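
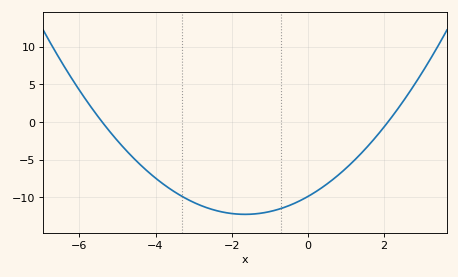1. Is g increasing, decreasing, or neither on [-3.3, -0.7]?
neither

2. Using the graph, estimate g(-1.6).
-12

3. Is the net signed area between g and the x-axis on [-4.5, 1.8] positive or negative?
negative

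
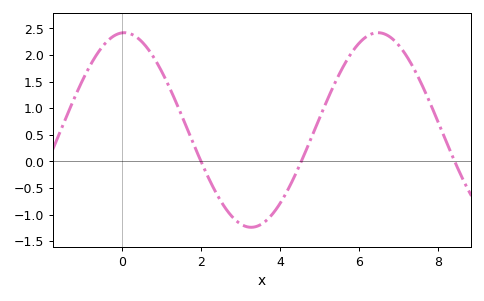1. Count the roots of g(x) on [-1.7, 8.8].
3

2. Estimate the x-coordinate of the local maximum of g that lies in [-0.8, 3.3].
0.063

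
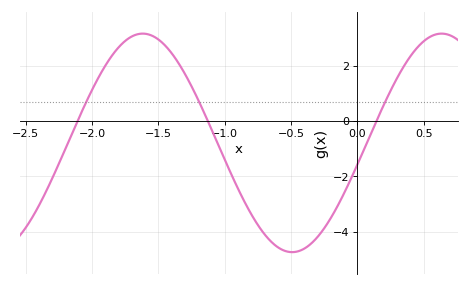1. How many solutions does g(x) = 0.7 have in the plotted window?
3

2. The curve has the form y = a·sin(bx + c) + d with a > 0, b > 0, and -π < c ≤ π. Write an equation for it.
y = 3.95sin(2.79x - 0.2) - 0.79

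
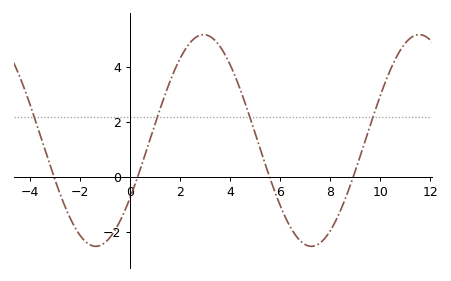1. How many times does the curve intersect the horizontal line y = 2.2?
4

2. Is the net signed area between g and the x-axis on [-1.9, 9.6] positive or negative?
positive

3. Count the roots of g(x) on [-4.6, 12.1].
4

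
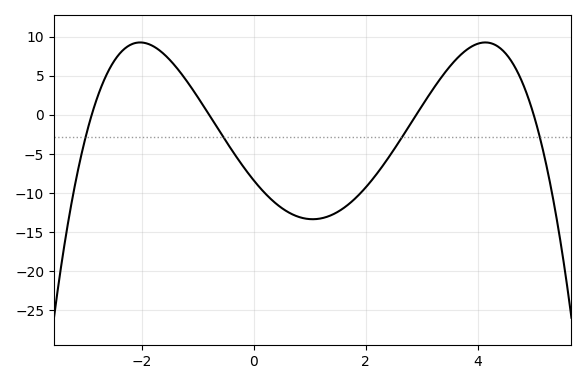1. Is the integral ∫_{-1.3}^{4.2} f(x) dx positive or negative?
negative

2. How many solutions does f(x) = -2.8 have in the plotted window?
4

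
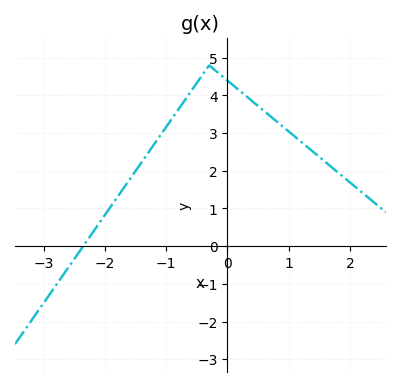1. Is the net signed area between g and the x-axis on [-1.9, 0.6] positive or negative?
positive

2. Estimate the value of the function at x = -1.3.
2.47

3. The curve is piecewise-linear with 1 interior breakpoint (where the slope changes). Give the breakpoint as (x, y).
(-0.3, 4.8)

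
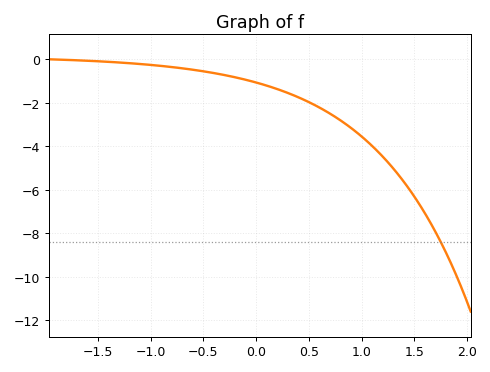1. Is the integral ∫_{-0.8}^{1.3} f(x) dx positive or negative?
negative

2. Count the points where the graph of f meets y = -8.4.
1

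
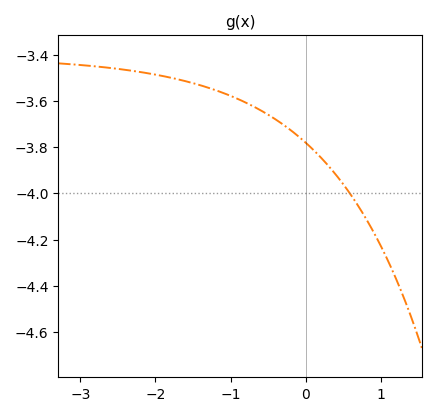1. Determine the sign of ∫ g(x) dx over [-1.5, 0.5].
negative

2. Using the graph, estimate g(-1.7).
-3.51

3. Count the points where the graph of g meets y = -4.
1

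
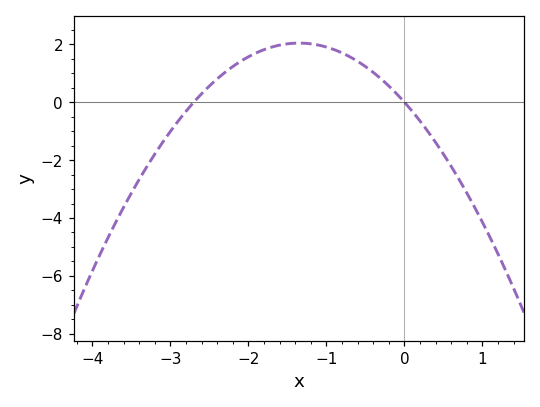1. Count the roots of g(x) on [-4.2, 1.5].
2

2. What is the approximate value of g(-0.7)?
1.57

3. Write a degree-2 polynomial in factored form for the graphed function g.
y = -1.12(x + 2.7)(x - 0)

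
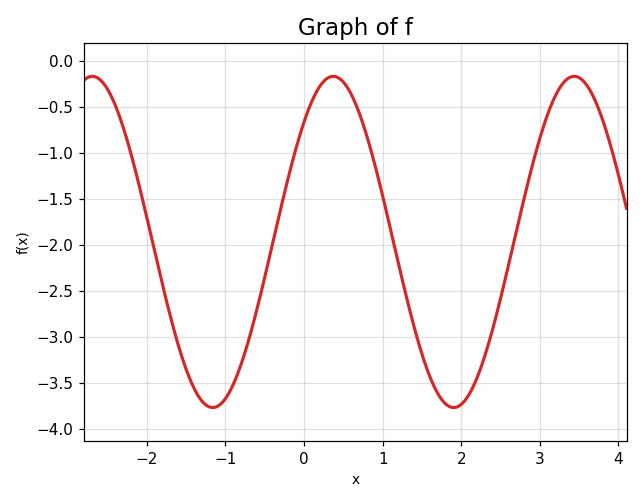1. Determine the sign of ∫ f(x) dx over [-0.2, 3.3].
negative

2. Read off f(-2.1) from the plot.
-1.35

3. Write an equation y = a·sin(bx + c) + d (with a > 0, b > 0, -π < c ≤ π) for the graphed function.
y = 1.8sin(2x + 0.81) - 1.97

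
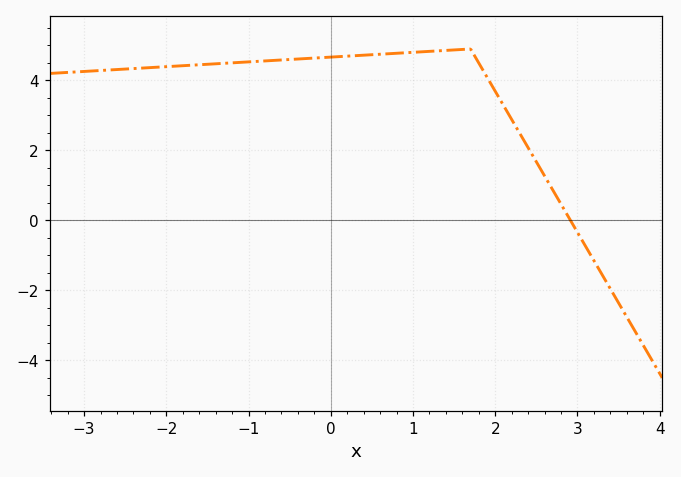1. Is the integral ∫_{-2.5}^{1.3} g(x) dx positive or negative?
positive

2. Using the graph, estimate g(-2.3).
4.4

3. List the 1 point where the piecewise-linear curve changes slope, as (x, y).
(1.7, 4.9)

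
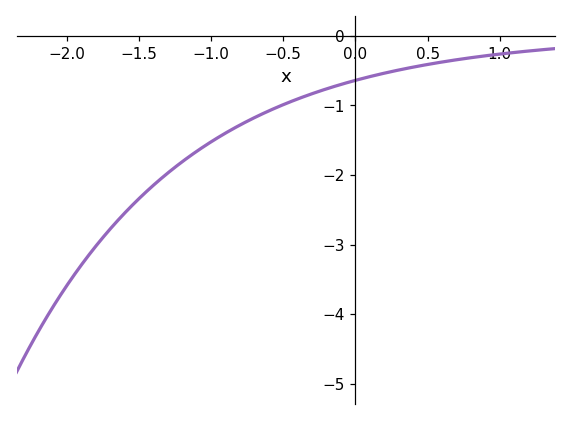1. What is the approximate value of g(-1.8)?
-3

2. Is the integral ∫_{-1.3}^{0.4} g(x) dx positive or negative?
negative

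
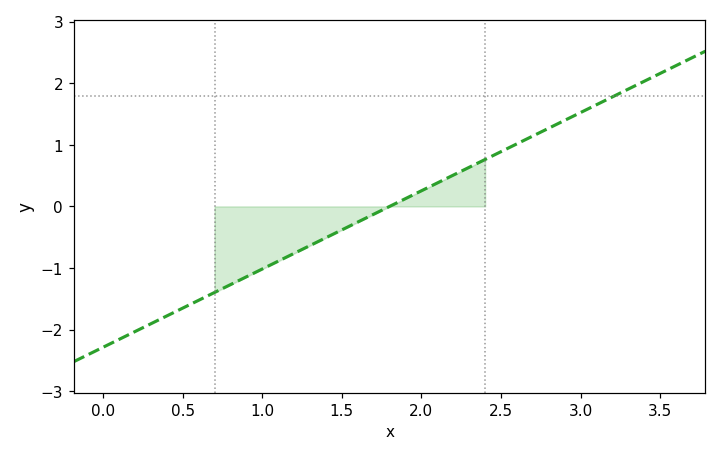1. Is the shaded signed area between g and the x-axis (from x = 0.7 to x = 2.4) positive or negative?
negative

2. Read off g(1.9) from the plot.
0.1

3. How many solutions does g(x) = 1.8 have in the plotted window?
1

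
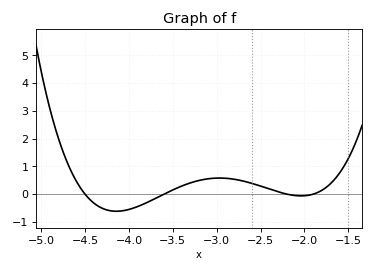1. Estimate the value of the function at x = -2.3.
0.084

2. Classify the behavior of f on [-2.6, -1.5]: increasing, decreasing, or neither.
neither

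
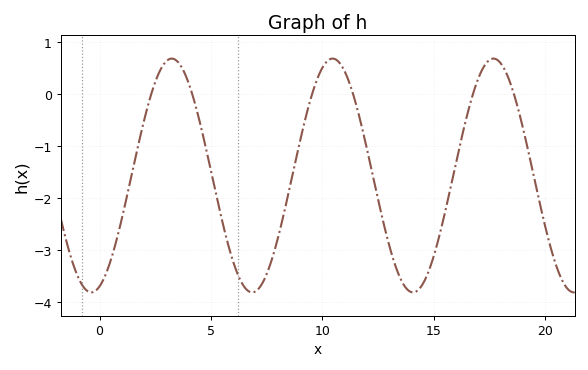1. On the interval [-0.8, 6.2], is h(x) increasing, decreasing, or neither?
neither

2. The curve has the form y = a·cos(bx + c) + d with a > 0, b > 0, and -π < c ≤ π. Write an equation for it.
y = 2.25cos(0.87x - 2.82) - 1.57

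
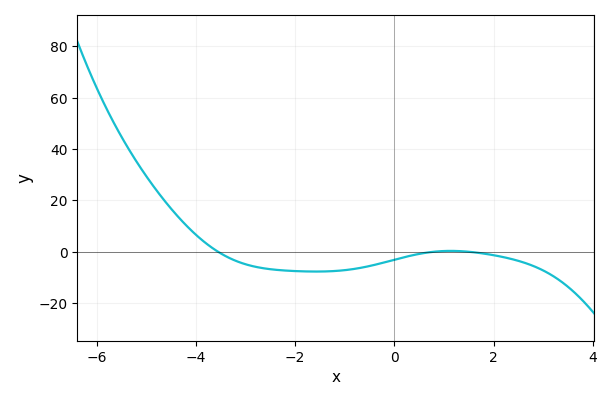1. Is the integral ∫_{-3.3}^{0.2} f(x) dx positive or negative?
negative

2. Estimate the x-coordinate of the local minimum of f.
-1.6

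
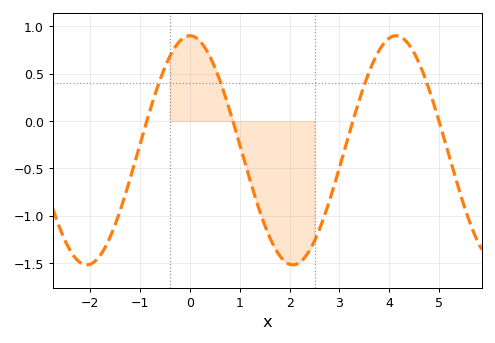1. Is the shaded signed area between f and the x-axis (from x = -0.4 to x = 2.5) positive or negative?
negative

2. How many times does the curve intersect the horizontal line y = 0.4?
4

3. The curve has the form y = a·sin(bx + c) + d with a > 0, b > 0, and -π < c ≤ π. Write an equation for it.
y = 1.21sin(1.5x + 1.6) - 0.31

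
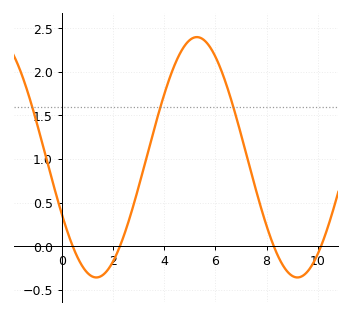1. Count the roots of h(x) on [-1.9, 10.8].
4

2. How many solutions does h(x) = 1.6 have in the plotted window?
3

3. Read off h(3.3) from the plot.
1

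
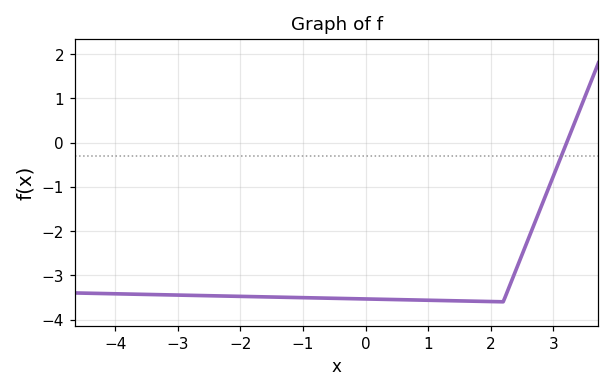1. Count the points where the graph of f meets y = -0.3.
1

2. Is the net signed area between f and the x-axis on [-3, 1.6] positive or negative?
negative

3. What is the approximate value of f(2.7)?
-1.83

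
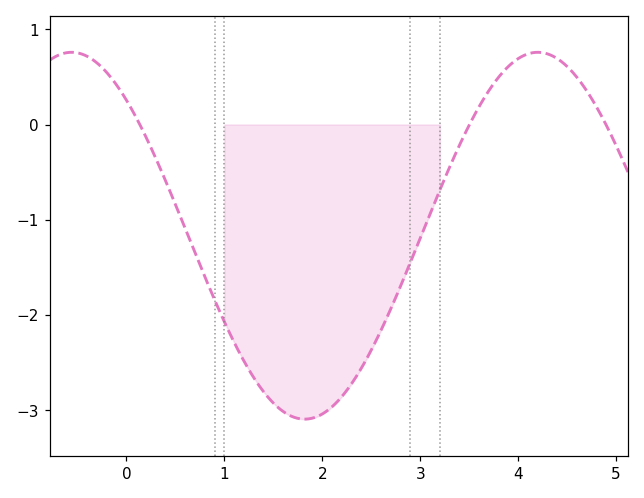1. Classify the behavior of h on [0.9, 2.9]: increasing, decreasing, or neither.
neither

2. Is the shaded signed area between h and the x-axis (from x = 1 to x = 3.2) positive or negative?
negative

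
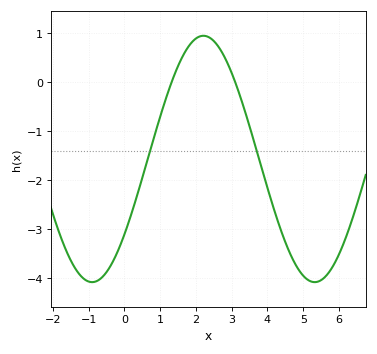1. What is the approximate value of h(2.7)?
0.6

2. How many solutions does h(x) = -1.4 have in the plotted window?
2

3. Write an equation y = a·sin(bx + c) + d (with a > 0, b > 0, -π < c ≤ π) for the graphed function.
y = 2.52sin(1x - 0.66) - 1.57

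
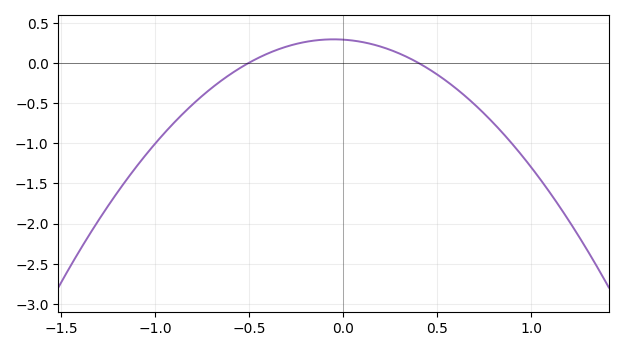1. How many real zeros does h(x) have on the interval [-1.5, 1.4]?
2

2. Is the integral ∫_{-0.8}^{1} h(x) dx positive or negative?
negative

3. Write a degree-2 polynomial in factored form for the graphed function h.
y = -1.44(x + 0.5)(x - 0.4)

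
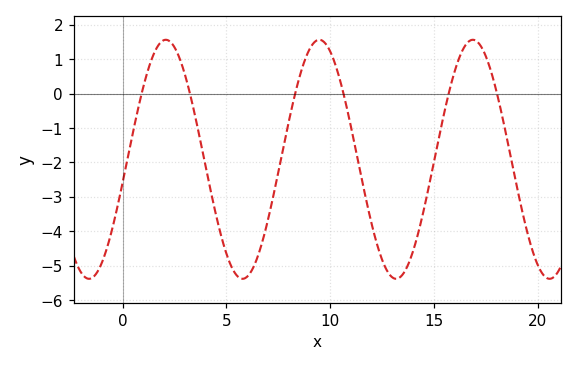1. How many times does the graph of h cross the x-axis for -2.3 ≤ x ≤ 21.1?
6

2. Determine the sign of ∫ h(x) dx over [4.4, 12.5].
negative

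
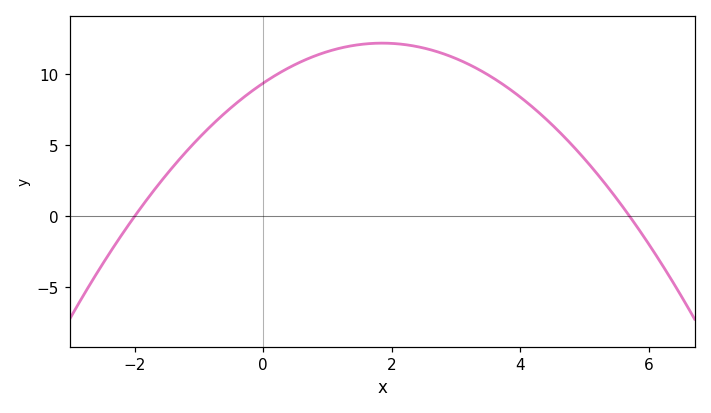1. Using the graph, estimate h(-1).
5.5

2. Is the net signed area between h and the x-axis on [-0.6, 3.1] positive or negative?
positive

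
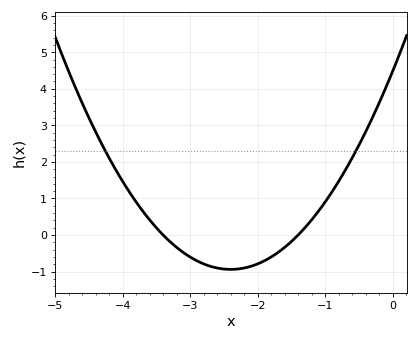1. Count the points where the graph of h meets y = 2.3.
2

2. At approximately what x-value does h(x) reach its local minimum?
-2.4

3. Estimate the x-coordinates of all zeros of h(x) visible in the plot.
-3.4, -1.4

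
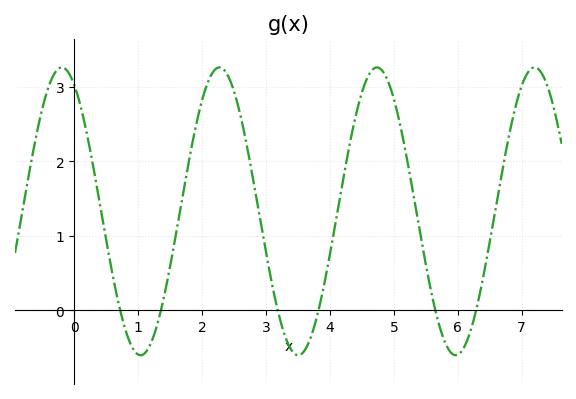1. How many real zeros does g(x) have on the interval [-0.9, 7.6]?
6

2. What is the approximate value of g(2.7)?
2.22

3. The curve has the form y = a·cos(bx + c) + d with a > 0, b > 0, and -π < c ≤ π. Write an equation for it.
y = 1.93cos(2.55x + 0.49) + 1.33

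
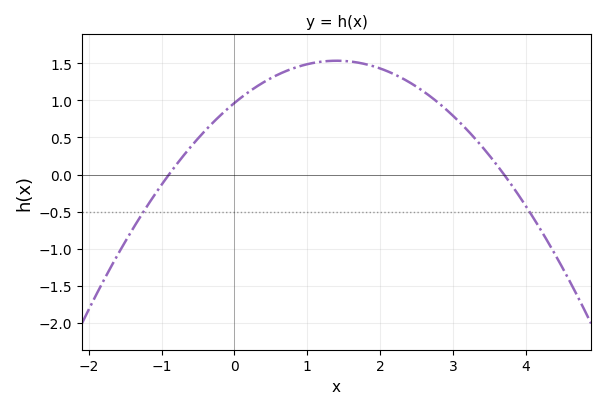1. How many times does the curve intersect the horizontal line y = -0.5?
2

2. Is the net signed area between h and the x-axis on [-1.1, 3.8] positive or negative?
positive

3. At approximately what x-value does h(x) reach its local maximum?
1.4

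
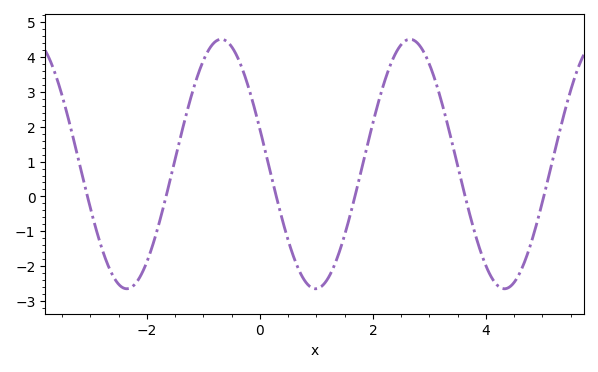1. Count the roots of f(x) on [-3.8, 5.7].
6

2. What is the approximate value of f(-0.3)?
3.6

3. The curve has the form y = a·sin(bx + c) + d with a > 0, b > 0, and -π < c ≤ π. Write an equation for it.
y = 3.58sin(1.9x + 2.9) + 0.93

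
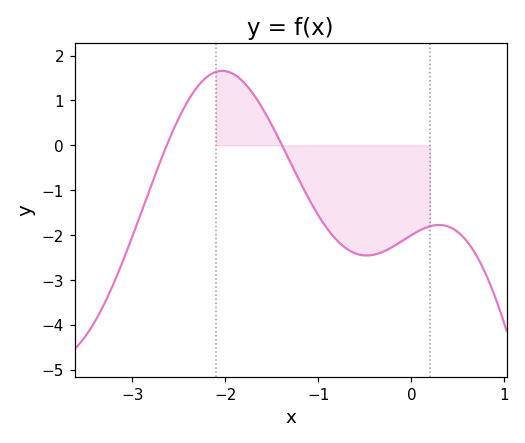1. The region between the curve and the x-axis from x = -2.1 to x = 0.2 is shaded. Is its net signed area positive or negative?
negative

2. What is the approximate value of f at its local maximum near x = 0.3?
-1.78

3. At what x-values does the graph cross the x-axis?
-2.63, -1.39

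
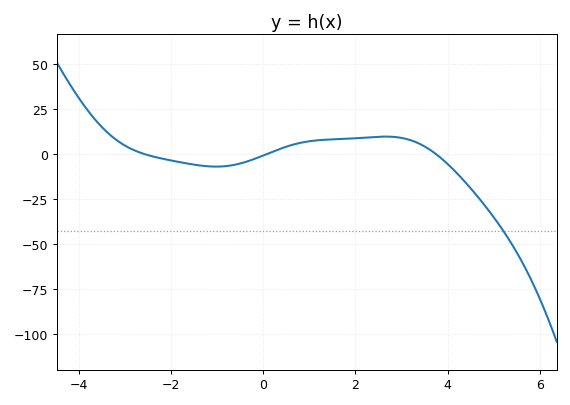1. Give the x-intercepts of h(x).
-2.6, 0, 3.8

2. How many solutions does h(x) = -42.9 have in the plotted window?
1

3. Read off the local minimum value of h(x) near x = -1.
-6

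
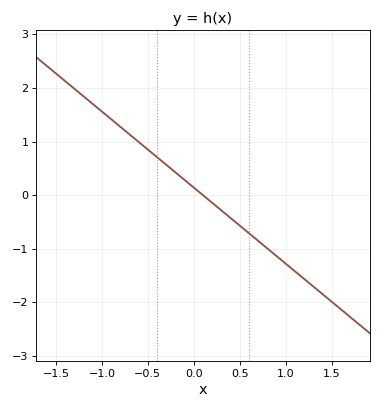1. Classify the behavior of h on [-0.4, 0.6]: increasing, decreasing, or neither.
decreasing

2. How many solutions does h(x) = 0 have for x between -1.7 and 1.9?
1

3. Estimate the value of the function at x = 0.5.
-0.568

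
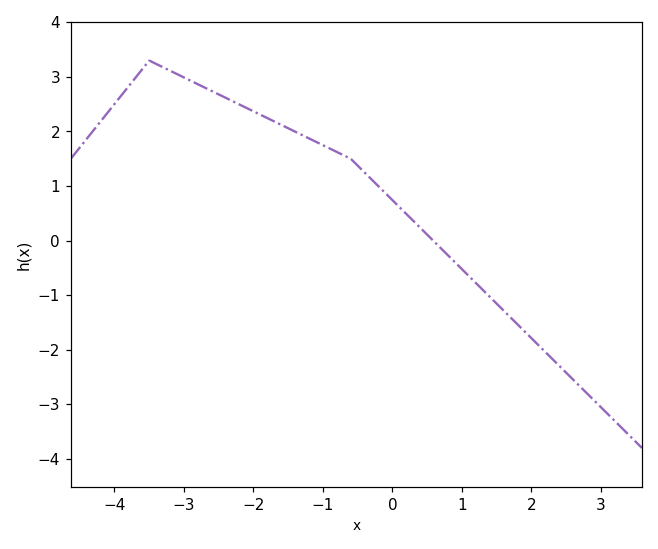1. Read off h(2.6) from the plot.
-2.5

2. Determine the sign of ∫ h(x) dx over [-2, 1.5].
positive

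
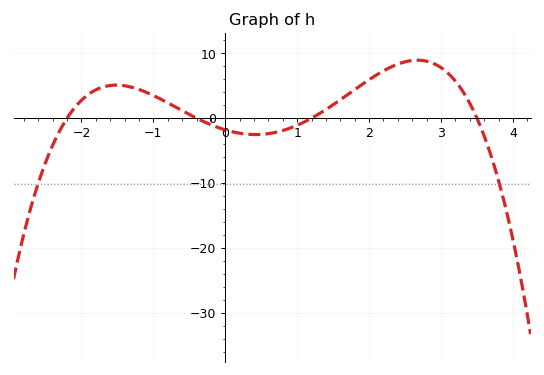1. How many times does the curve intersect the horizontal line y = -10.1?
2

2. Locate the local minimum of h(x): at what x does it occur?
0.4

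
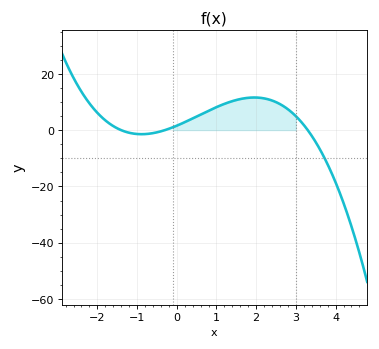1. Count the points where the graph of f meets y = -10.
1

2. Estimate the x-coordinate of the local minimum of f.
-0.885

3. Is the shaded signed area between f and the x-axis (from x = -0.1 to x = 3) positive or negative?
positive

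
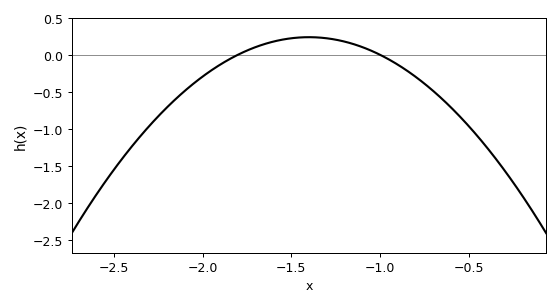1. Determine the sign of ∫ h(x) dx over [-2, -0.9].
positive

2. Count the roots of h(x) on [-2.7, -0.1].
2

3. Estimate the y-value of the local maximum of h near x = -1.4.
0.25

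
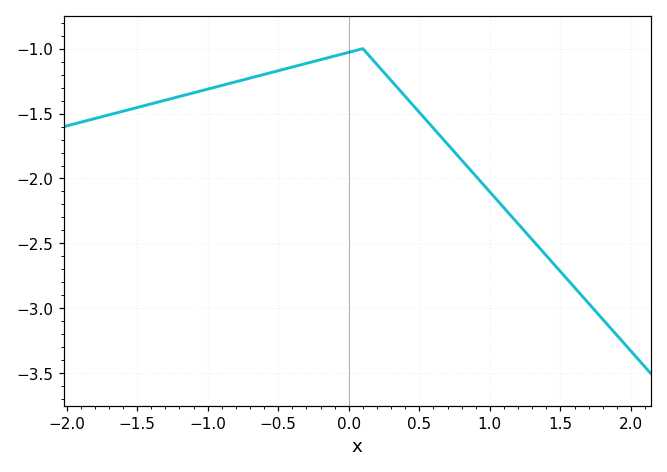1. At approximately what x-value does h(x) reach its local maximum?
0.098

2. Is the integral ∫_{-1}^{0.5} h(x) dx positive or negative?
negative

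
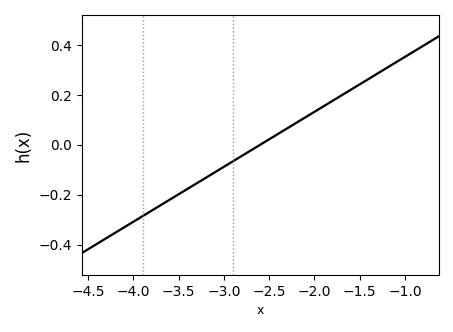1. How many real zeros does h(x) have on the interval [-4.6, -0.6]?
1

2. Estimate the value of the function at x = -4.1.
-0.32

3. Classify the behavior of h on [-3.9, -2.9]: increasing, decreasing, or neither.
increasing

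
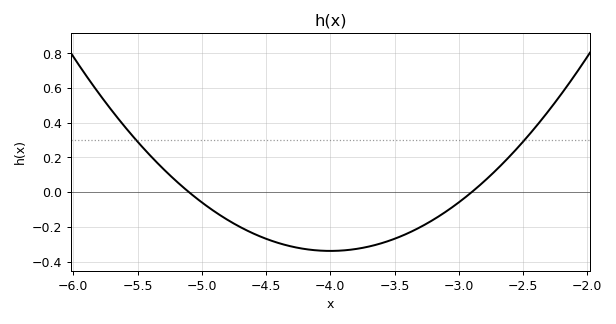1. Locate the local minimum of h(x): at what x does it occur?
-4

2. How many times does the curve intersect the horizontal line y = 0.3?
2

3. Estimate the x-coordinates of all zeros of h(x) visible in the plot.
-5.1, -2.9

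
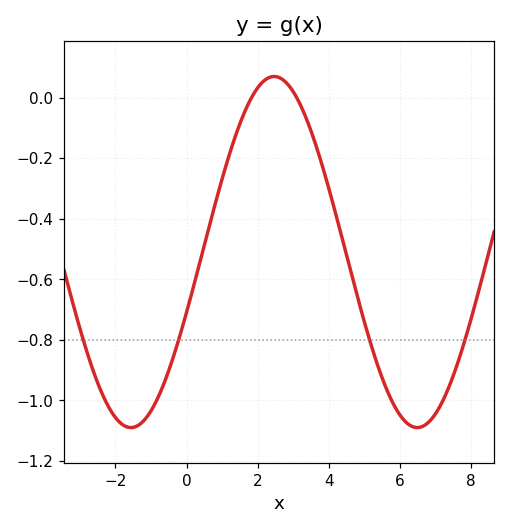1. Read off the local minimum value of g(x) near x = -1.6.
-1.09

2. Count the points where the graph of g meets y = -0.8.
4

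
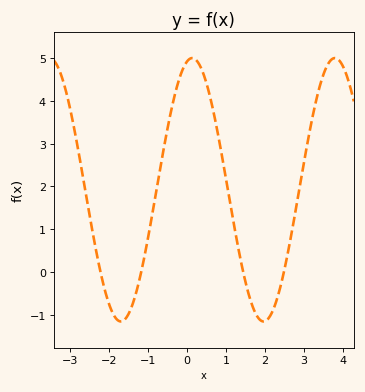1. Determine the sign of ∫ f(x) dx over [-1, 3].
positive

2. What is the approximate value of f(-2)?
-0.7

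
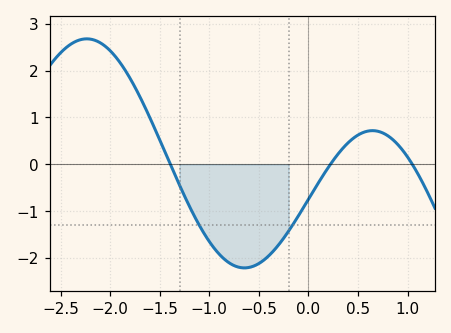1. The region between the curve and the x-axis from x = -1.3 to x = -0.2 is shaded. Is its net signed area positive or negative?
negative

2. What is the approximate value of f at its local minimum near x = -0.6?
-2.2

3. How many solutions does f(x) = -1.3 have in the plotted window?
2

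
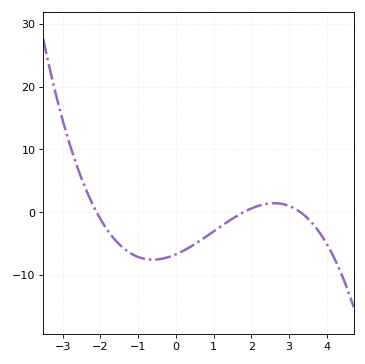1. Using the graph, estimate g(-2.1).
0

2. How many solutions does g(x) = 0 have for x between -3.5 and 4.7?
3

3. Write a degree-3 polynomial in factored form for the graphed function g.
y = -0.54(x + 2.1)(x - 1.8)(x - 3.3)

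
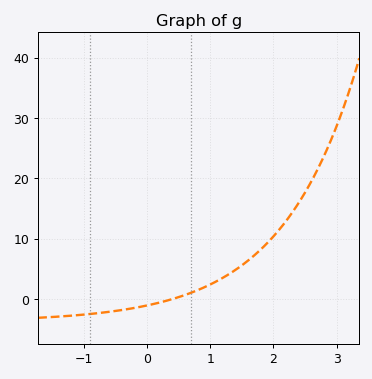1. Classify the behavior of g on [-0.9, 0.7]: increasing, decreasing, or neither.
increasing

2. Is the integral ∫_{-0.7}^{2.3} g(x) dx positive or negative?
positive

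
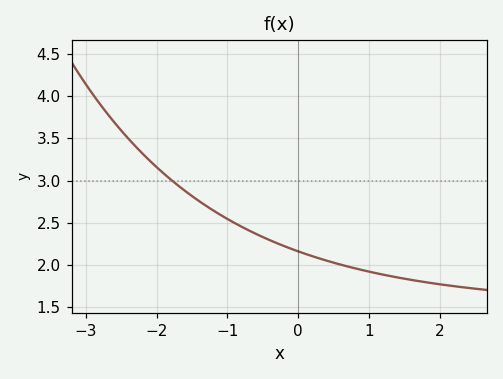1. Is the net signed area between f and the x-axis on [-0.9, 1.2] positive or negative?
positive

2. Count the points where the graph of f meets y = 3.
1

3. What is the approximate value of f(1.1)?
1.9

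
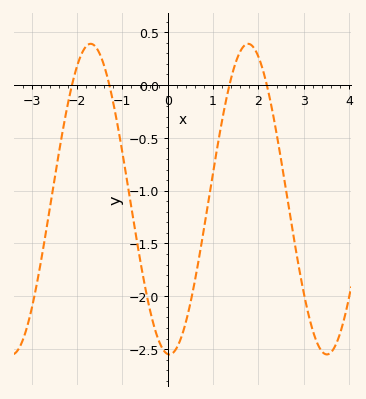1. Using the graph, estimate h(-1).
-0.65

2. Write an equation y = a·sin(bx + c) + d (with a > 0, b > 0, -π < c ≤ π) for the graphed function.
y = 1.47sin(1.8x - 1.6) - 1.08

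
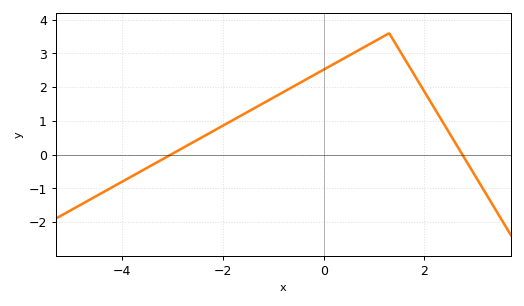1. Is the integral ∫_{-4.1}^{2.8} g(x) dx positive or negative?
positive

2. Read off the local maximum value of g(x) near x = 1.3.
3.6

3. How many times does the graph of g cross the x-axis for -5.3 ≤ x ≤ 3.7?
2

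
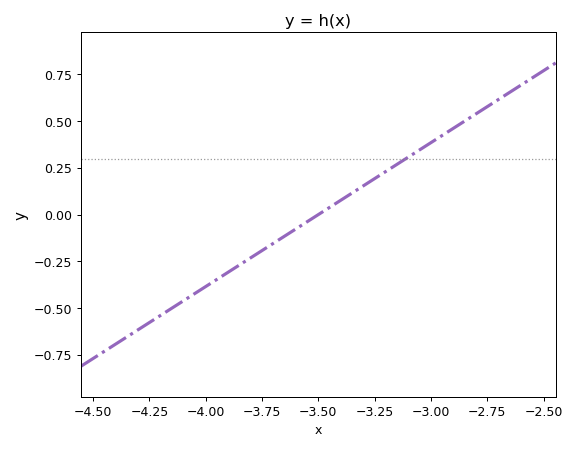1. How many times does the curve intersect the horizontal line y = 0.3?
1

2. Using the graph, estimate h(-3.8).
-0.231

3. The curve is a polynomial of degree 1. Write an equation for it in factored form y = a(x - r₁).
y = 0.77(x + 3.5)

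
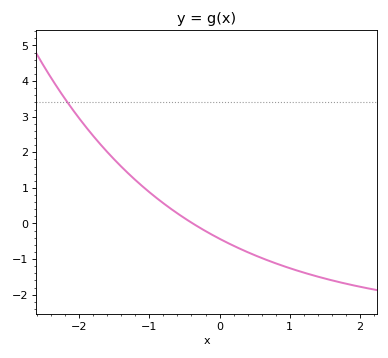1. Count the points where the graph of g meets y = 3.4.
1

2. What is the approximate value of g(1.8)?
-1.69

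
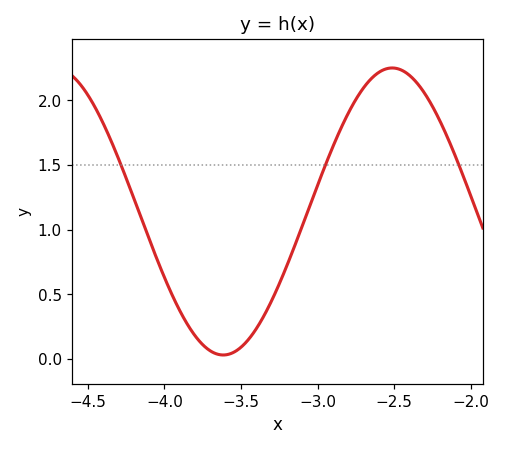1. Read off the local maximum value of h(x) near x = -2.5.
2.25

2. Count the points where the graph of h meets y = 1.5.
3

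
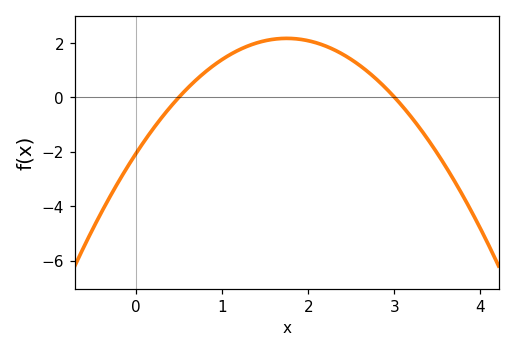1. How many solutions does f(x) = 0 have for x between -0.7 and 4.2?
2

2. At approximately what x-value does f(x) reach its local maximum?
1.7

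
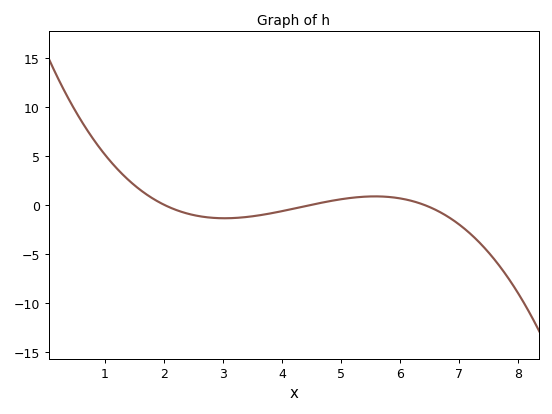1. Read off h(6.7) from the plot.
-0.838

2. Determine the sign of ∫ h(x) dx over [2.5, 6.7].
negative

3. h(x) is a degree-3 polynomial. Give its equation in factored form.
y = -0.27(x - 2)(x - 4.5)(x - 6.4)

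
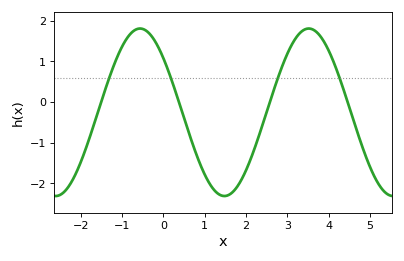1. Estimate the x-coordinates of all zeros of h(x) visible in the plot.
-1.51, 0.376, 2.57, 4.46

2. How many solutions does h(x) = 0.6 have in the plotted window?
4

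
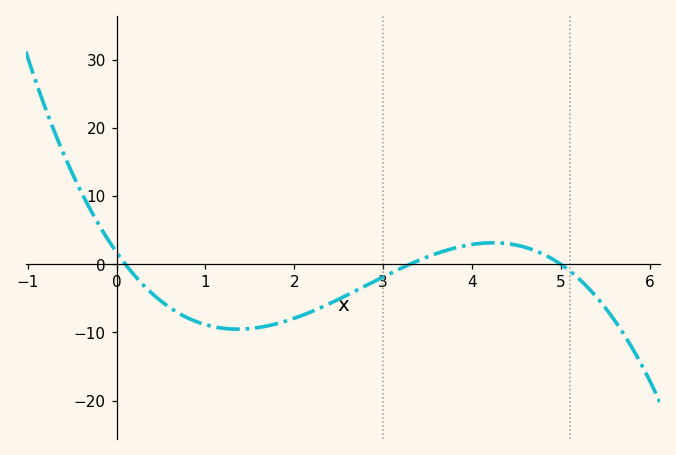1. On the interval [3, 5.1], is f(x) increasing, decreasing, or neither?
neither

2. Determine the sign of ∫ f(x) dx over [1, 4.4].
negative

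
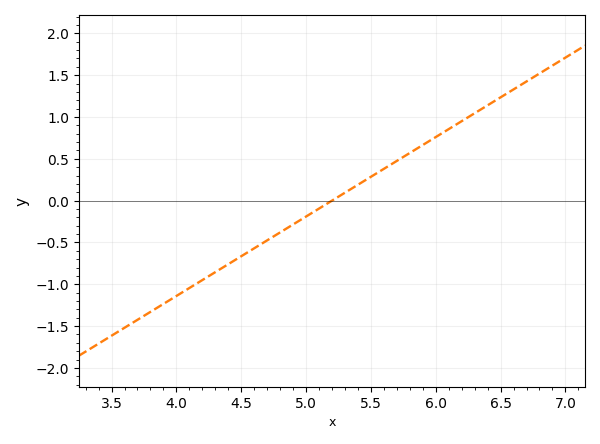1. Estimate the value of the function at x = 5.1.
-0.1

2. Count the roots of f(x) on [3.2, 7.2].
1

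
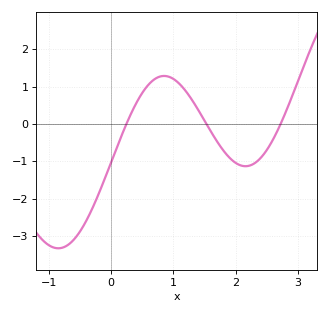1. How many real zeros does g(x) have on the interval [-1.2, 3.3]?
3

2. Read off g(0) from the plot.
-1.02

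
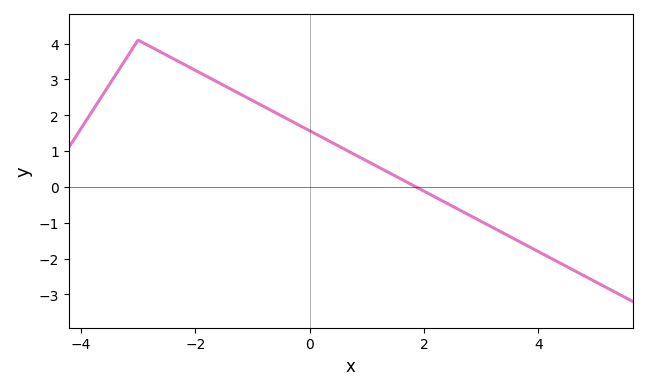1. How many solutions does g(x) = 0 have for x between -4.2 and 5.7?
1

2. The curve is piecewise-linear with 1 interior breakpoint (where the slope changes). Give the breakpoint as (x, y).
(-3, 4.1)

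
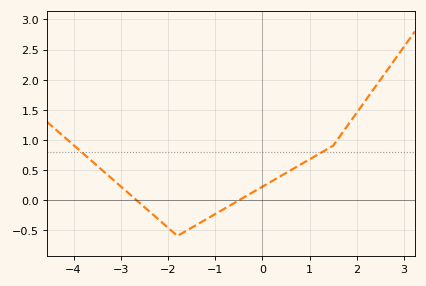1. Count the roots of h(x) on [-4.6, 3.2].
2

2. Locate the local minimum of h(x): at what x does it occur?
-1.8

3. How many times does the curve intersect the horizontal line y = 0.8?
2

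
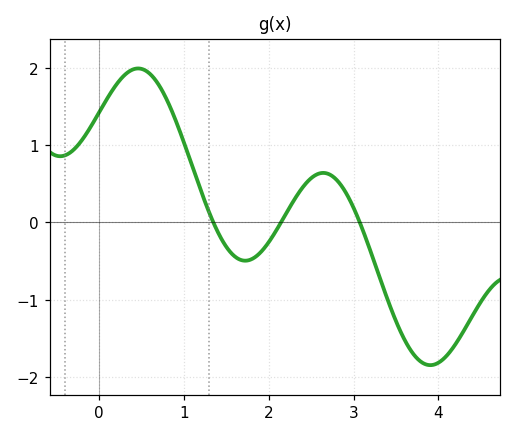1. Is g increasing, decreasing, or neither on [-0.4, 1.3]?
neither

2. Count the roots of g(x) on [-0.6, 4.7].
3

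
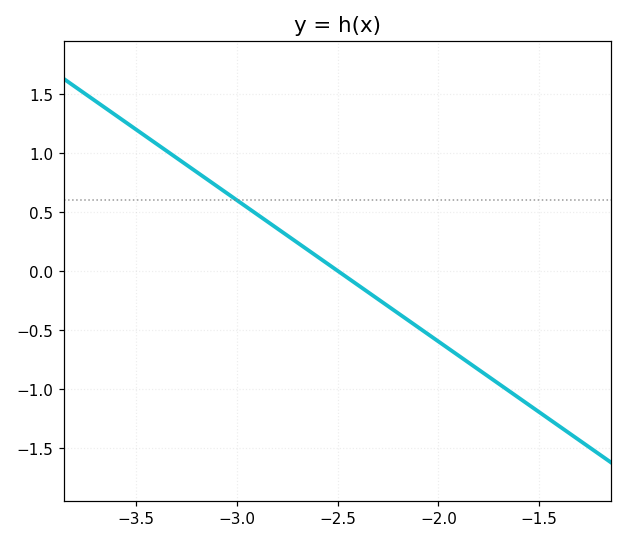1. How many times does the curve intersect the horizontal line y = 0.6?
1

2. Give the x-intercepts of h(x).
-2.5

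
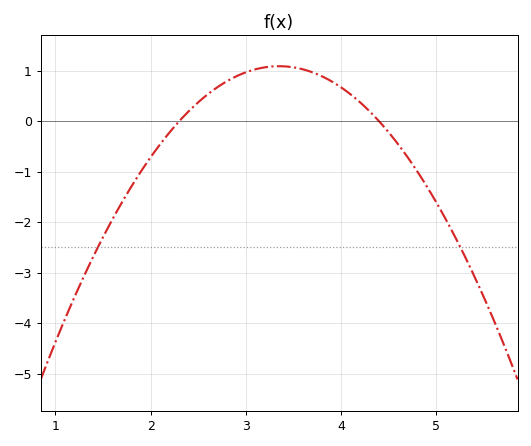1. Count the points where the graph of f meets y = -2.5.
2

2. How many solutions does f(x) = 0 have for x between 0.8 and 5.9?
2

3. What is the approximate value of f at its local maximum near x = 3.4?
1.09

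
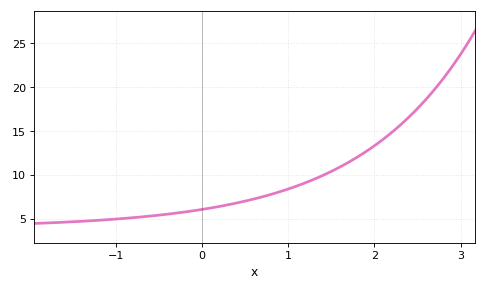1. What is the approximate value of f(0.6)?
7.23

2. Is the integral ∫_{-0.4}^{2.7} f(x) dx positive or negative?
positive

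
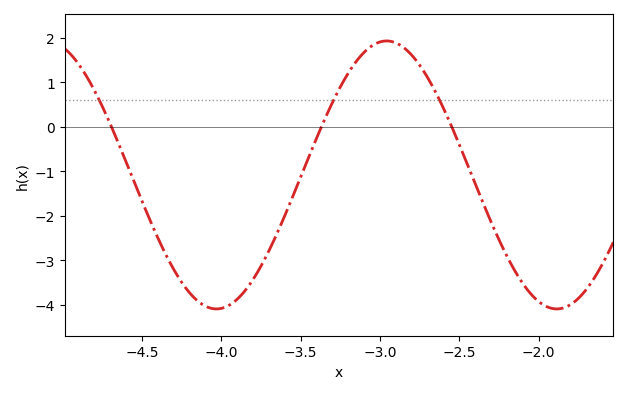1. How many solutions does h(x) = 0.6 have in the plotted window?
3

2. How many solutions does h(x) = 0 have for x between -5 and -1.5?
3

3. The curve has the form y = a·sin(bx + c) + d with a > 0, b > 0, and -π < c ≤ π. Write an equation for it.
y = 3.01sin(2.93x - 2.33) - 1.08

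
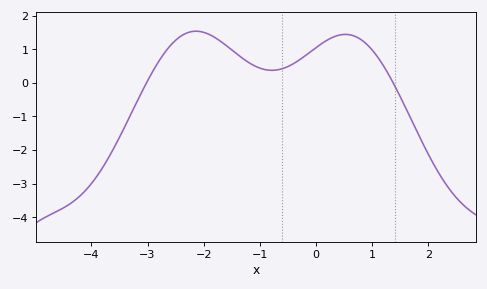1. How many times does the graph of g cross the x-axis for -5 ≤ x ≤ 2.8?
2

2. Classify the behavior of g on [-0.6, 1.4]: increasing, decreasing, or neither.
neither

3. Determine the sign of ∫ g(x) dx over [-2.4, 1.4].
positive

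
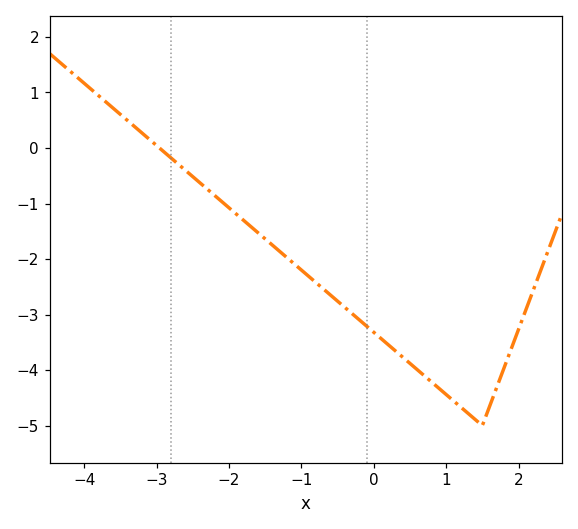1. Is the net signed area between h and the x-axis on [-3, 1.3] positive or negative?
negative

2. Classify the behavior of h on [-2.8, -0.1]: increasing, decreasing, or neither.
decreasing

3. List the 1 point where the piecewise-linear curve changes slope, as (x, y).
(1.5, -5)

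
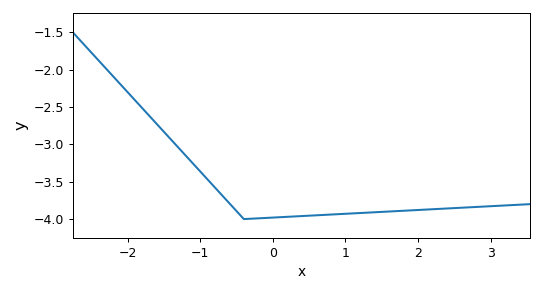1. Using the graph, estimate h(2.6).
-3.85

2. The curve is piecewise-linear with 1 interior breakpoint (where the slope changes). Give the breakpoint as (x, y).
(-0.4, -4)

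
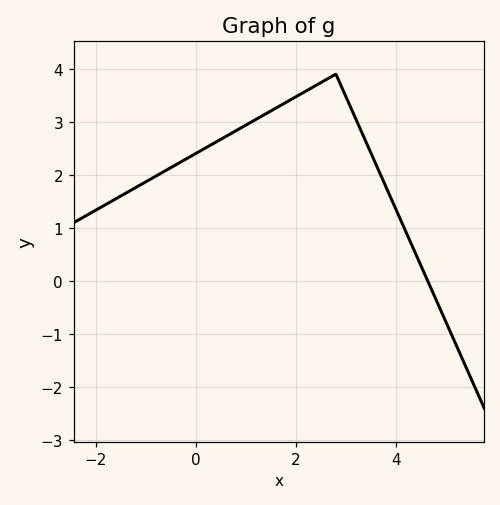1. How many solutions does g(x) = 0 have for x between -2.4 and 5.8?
1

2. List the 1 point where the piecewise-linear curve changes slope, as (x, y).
(2.8, 3.9)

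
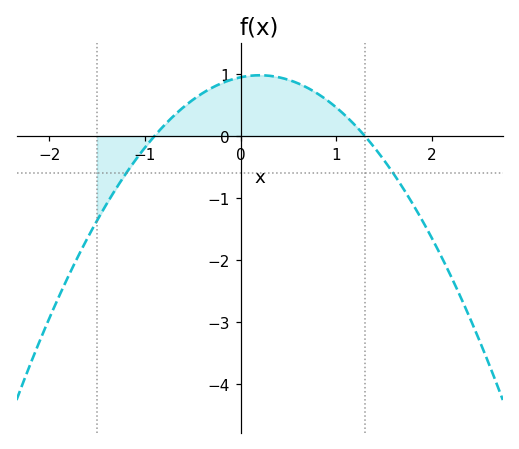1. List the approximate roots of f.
-0.9, 1.3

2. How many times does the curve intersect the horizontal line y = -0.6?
2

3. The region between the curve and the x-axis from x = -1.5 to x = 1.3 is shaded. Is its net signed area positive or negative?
positive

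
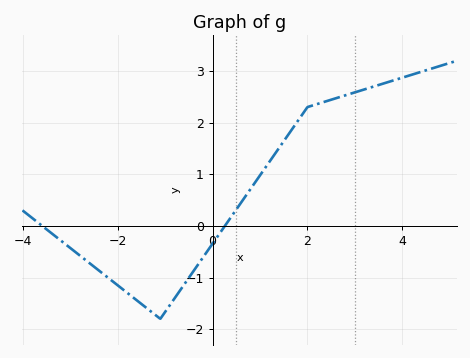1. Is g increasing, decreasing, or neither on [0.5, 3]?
increasing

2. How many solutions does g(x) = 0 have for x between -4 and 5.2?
2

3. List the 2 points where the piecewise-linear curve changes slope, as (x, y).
(-1.1, -1.8); (2, 2.3)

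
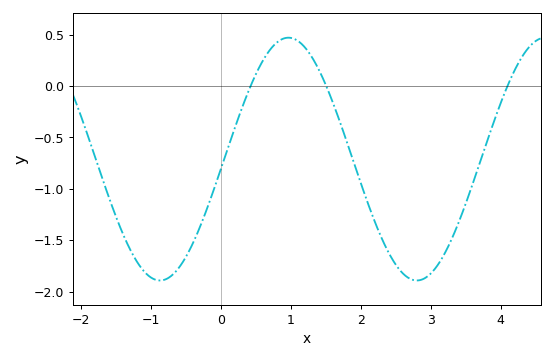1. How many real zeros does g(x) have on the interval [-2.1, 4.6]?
3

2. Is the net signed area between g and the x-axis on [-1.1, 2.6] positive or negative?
negative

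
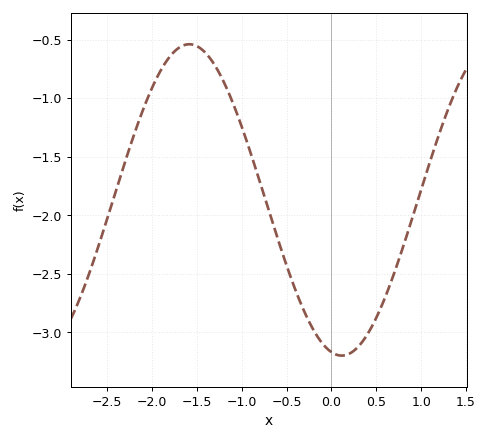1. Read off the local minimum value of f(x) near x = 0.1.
-3.2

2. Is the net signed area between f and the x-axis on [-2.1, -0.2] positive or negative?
negative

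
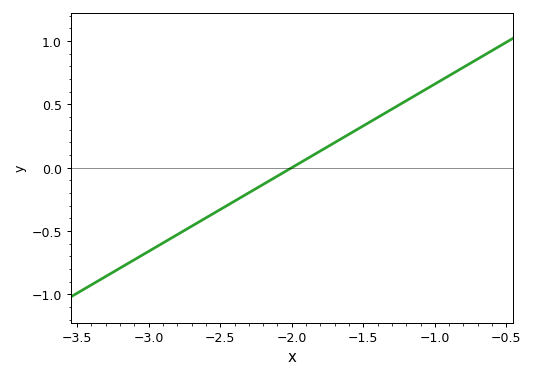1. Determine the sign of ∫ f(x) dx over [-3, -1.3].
negative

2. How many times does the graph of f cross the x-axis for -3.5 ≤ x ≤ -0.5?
1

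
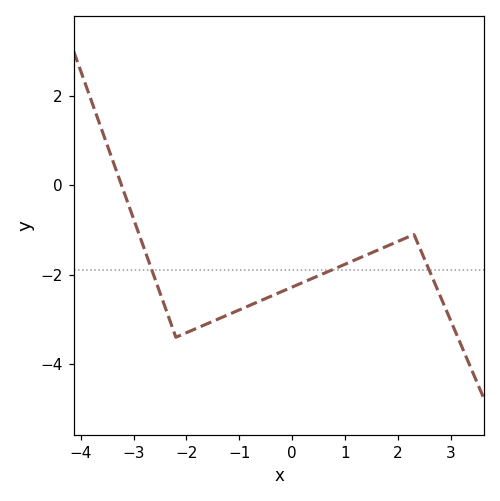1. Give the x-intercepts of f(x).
-3.2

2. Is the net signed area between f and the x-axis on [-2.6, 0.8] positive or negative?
negative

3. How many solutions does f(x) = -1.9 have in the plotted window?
3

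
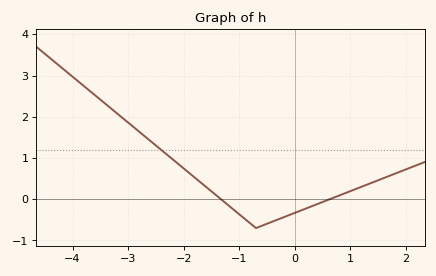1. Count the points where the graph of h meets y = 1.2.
1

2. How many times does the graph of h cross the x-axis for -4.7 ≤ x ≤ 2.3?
2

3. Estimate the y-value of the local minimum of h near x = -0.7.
-0.699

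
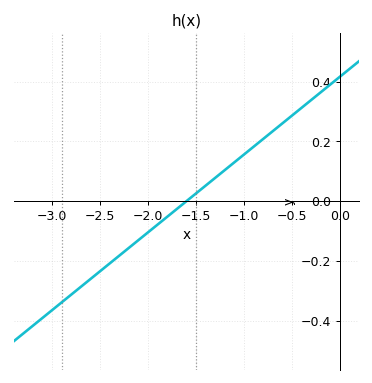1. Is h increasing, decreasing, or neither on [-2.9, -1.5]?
increasing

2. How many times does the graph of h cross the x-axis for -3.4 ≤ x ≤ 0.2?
1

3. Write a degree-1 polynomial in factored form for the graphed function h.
y = 0.26(x + 1.6)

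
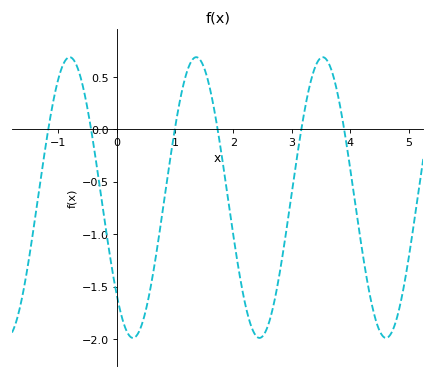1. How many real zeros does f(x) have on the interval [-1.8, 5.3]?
6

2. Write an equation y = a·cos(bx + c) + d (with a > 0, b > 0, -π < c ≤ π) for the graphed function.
y = 1.34cos(2.9x + 2.33) - 0.65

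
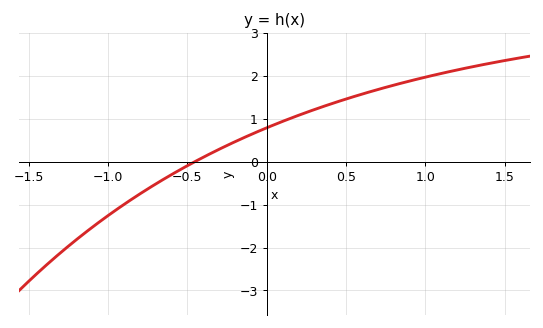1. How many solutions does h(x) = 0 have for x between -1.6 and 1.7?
1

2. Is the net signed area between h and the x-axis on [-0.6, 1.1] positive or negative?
positive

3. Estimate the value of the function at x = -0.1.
0.6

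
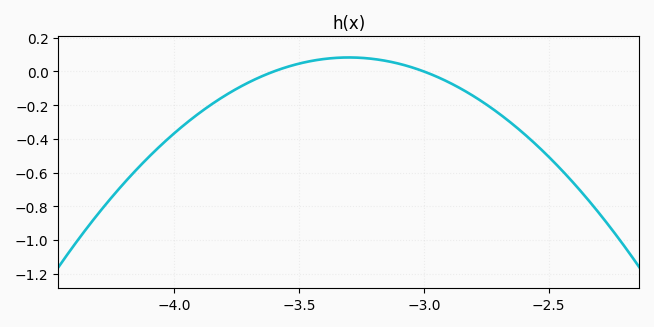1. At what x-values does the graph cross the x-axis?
-3.6, -3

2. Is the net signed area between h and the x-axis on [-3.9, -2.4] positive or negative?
negative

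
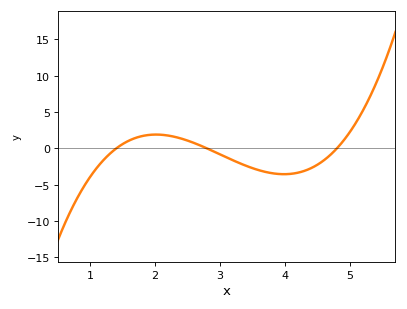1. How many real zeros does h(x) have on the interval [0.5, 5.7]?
3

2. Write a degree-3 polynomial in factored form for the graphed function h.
y = 1.42(x - 1.4)(x - 2.8)(x - 4.8)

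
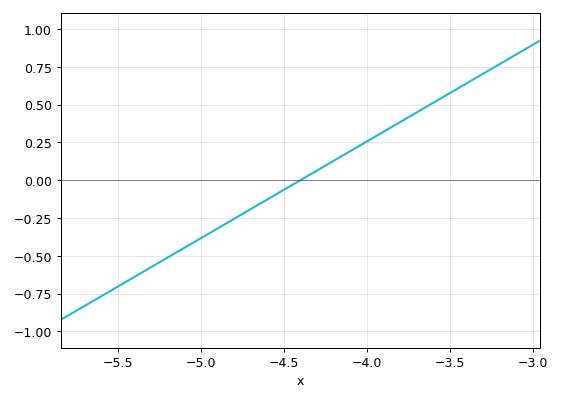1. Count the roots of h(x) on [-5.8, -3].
1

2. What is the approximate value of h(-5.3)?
-0.6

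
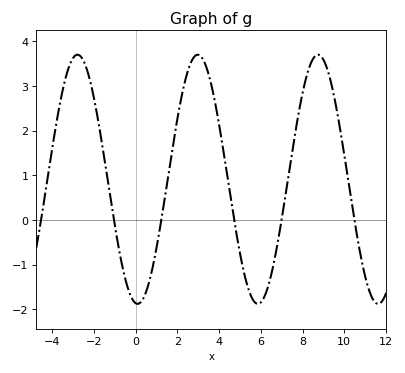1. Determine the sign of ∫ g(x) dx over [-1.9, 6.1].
positive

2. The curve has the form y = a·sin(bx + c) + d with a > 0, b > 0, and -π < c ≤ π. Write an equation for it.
y = 2.79sin(1.1x - 1.7) + 0.91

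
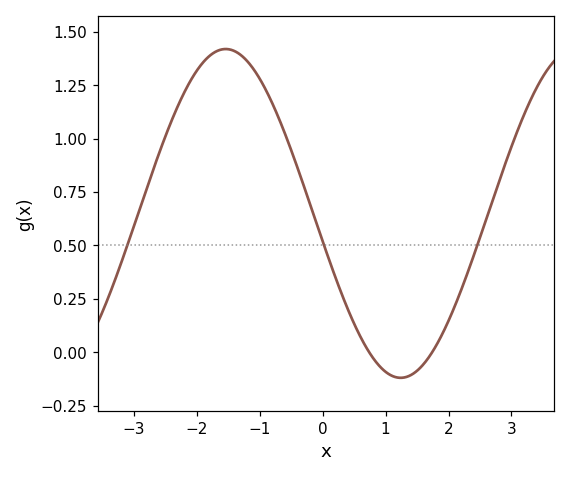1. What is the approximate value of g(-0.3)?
0.78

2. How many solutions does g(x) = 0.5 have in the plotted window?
3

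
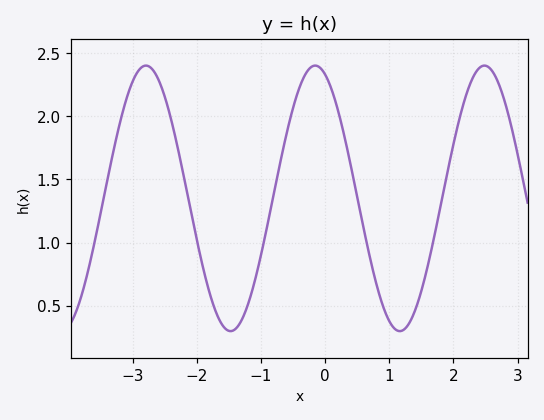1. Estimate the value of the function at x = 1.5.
0.6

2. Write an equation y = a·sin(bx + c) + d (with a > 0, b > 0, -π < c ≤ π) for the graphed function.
y = 1.05sin(2.4x + 1.9) + 1.35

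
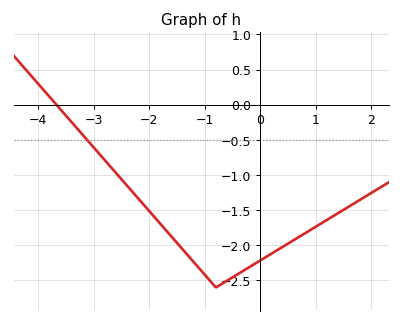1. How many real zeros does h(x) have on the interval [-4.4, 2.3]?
1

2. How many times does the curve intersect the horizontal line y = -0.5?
1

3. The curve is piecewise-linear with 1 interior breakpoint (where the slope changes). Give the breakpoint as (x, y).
(-0.8, -2.6)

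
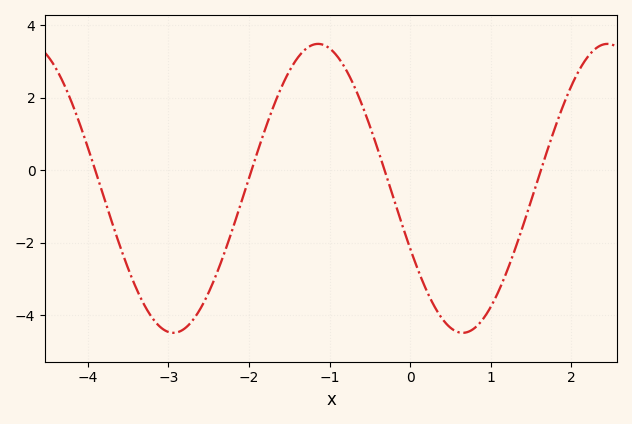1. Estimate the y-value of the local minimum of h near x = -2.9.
-4.49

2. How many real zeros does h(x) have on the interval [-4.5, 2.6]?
4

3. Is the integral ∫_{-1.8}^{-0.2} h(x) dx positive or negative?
positive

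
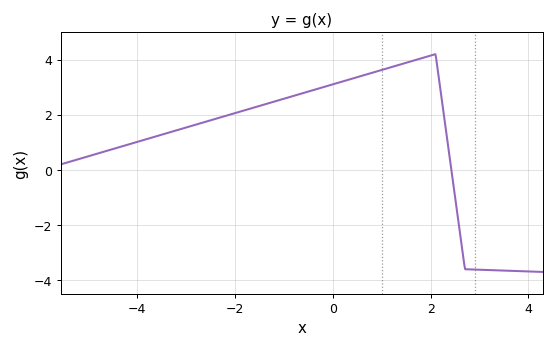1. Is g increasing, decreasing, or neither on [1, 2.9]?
neither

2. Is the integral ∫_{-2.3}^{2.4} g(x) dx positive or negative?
positive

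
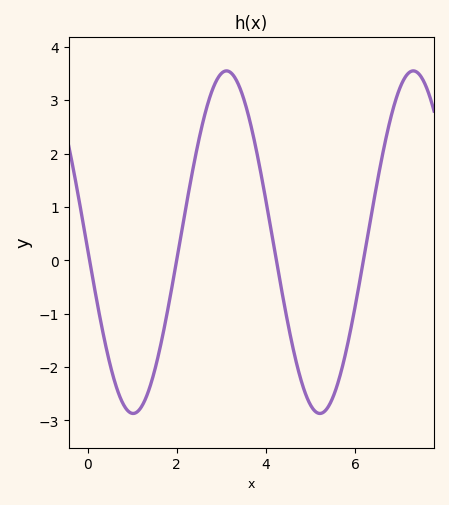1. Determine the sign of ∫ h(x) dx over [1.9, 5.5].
positive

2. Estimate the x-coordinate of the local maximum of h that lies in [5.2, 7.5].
7.3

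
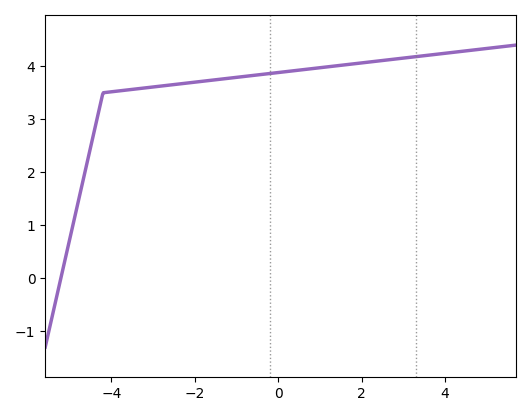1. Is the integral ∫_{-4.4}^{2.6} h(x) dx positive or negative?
positive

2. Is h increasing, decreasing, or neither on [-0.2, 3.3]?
increasing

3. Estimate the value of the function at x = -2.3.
3.7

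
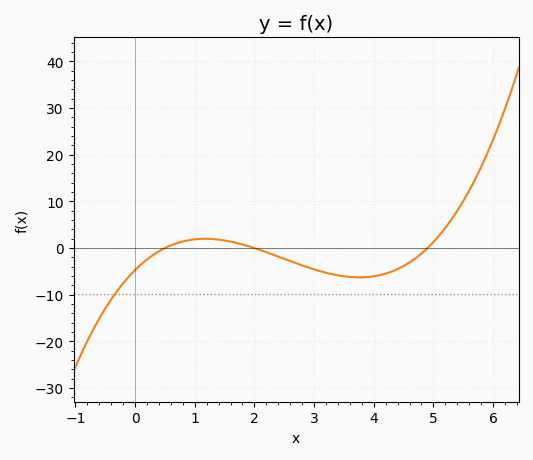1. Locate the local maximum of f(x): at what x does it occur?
1.17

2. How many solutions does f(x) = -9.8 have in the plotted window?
1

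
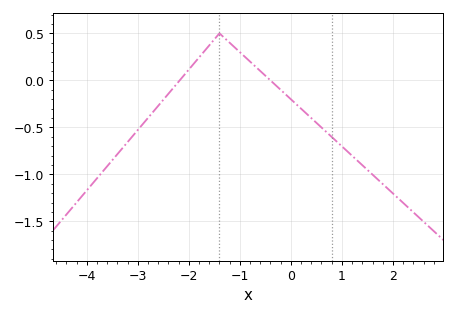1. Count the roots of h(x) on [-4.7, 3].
2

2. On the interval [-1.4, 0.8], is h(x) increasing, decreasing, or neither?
decreasing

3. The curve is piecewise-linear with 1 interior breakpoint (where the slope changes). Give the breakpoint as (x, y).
(-1.4, 0.5)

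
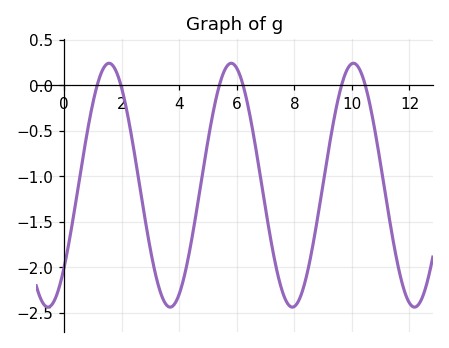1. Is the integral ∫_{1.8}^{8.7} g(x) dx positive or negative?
negative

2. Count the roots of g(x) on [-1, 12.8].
6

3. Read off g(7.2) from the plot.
-1.73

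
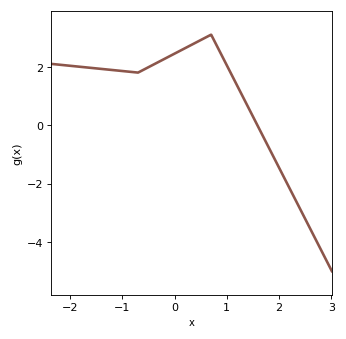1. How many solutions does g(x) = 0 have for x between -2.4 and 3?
1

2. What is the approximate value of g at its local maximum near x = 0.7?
3.1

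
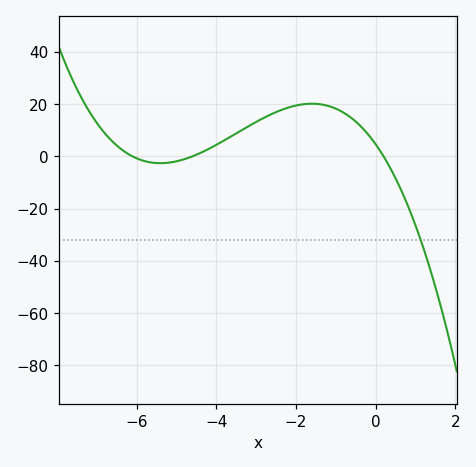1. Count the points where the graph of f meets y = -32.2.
1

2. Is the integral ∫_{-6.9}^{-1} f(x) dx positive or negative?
positive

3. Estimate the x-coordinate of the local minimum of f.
-5.4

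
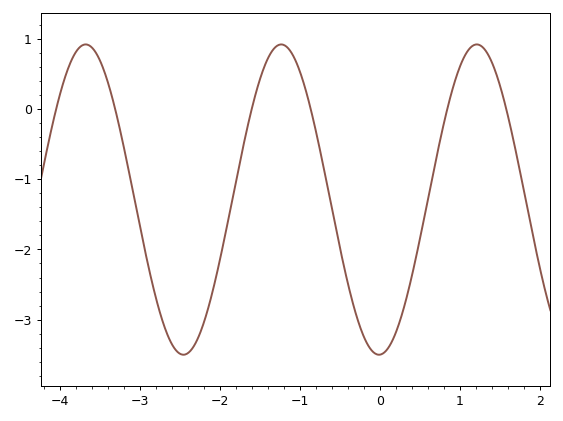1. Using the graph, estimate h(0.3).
-2.83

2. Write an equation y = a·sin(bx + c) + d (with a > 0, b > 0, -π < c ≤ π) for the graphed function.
y = 2.21sin(2.57x - 1.54) - 1.29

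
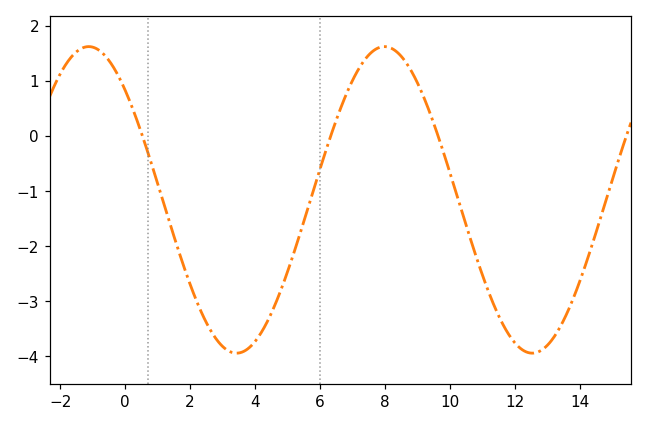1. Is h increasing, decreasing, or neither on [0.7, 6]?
neither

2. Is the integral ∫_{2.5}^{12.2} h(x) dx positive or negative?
negative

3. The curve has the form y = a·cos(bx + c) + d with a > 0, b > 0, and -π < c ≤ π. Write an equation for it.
y = 2.78cos(0.69x + 0.77) - 1.16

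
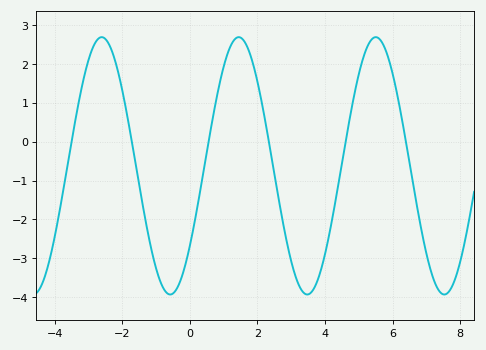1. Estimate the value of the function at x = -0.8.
-3.7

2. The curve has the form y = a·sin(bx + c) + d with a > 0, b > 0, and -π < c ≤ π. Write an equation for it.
y = 3.31sin(1.6x - 0.67) - 0.62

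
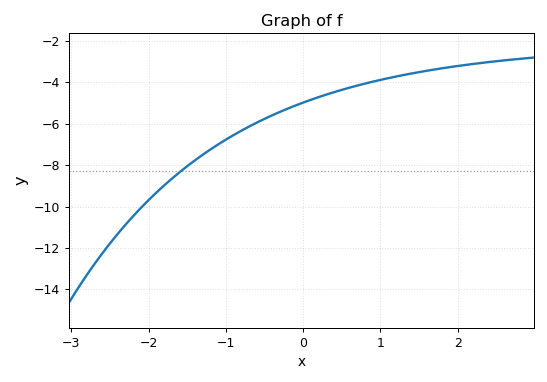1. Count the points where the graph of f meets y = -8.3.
1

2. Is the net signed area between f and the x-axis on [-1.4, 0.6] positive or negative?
negative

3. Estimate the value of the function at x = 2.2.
-3.11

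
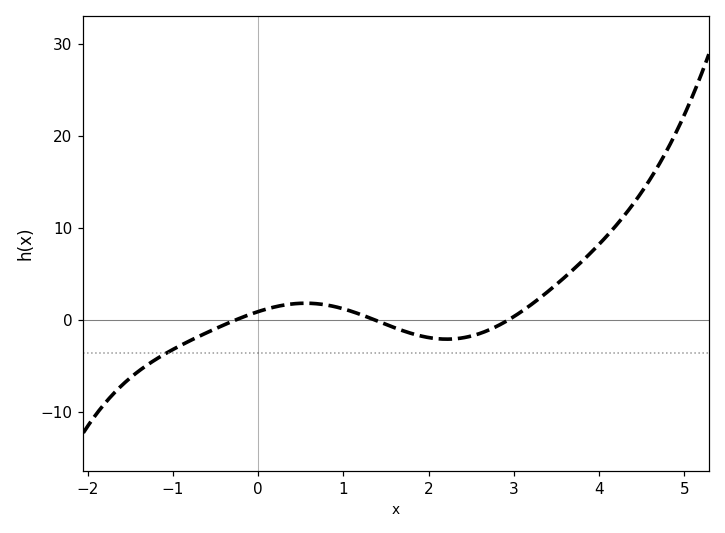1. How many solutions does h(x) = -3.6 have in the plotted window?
1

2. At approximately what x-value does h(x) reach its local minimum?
2.21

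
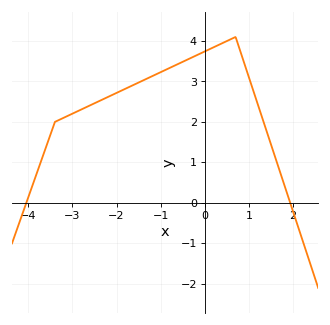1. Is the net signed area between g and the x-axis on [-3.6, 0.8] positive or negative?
positive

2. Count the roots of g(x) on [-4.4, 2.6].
2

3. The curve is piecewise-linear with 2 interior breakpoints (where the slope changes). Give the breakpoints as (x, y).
(-3.4, 2); (0.7, 4.1)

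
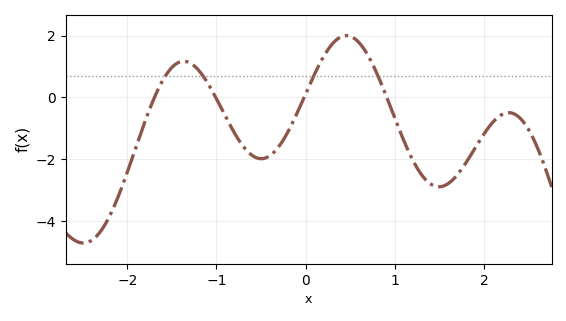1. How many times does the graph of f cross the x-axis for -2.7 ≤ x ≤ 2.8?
4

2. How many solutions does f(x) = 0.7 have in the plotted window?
4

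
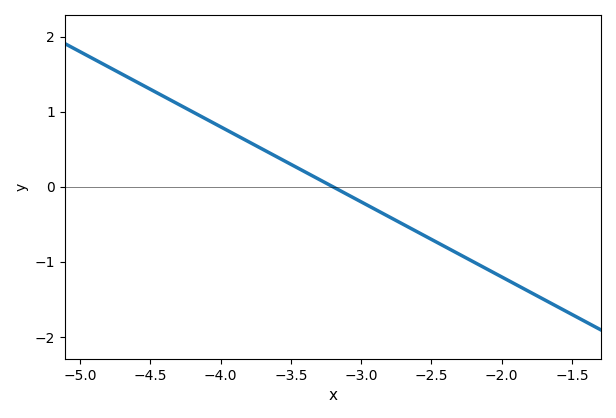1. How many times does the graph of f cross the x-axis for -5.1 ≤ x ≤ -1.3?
1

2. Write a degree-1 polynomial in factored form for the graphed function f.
y = -1(x + 3.2)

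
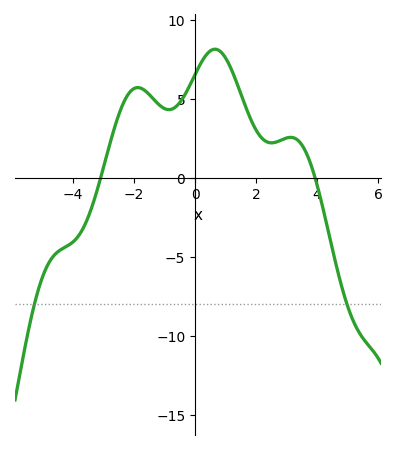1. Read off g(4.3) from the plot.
-3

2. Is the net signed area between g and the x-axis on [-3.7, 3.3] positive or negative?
positive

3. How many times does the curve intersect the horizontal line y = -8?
2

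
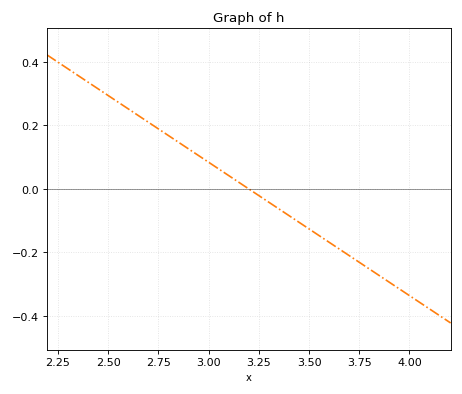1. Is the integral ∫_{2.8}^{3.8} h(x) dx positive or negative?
negative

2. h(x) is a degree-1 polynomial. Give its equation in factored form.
y = -0.42(x - 3.2)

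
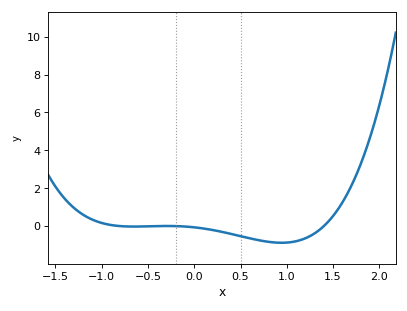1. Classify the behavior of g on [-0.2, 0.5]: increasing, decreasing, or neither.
decreasing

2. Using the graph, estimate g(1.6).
1.24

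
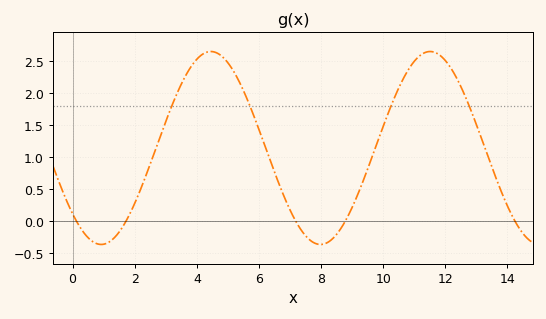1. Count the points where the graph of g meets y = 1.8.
4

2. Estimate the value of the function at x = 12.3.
2.3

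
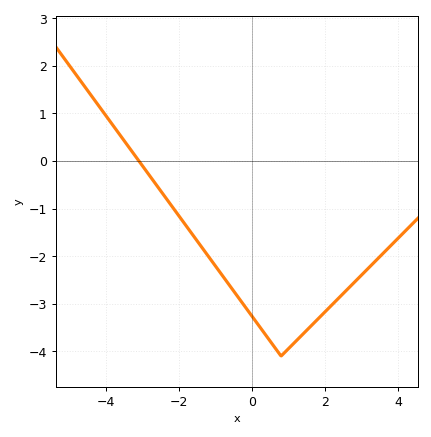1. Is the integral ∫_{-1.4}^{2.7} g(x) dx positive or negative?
negative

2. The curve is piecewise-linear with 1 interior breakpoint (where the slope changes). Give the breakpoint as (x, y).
(0.8, -4.1)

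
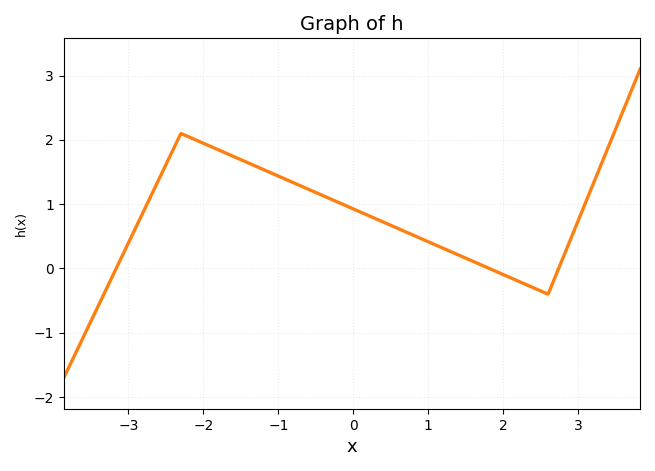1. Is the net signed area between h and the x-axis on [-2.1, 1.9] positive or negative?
positive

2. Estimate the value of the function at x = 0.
0.927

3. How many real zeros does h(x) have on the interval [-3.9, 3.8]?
3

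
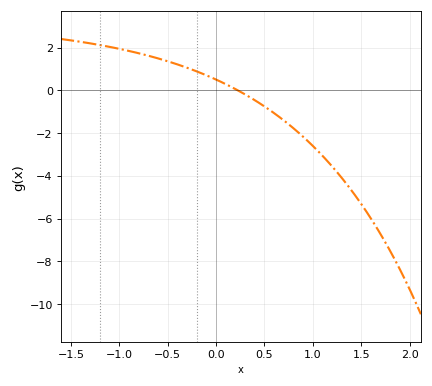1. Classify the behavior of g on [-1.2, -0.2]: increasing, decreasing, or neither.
decreasing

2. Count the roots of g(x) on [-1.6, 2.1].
1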